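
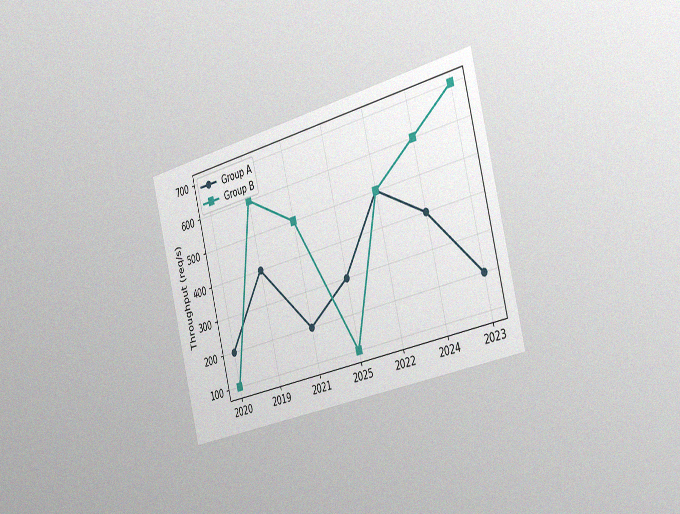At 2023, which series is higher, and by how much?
The chart is tilted about 14° counter-clockwise and viewed slightly from the right, with some photo noise. At 2023, Group B sits above the other line by 500req/s.

Group B, by 500req/s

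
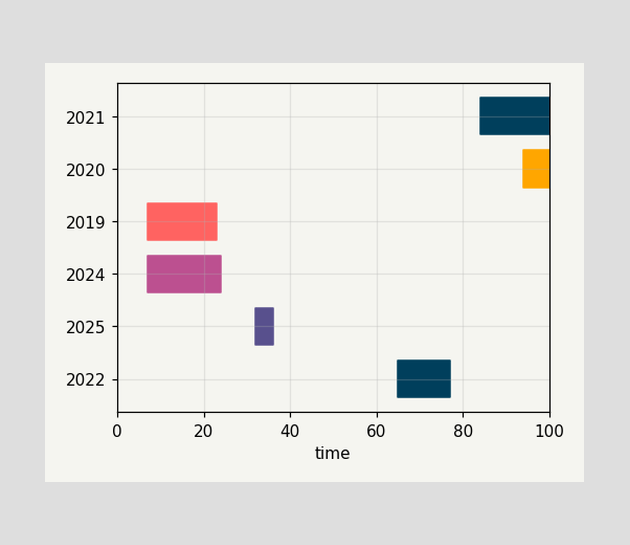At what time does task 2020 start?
The 2020 bar begins at t=94.

94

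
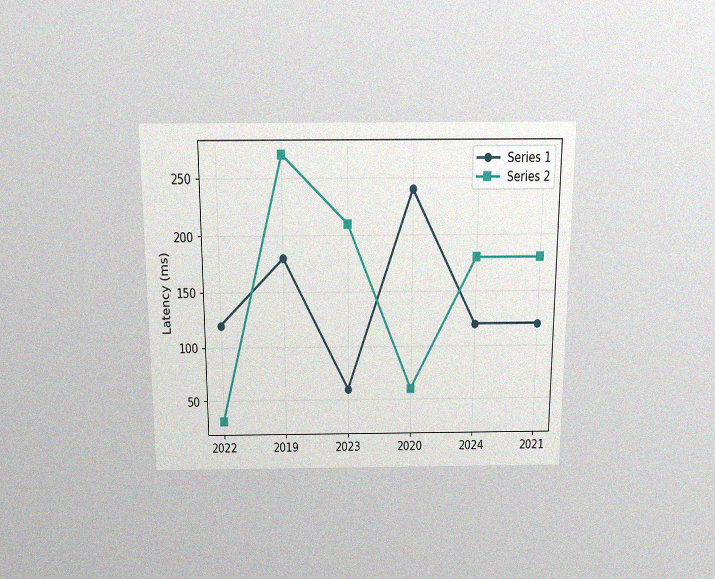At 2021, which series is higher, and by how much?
The chart is viewed slightly from above, with some photo noise. At 2021, Series 2 sits above the other line by 60ms.

Series 2, by 60ms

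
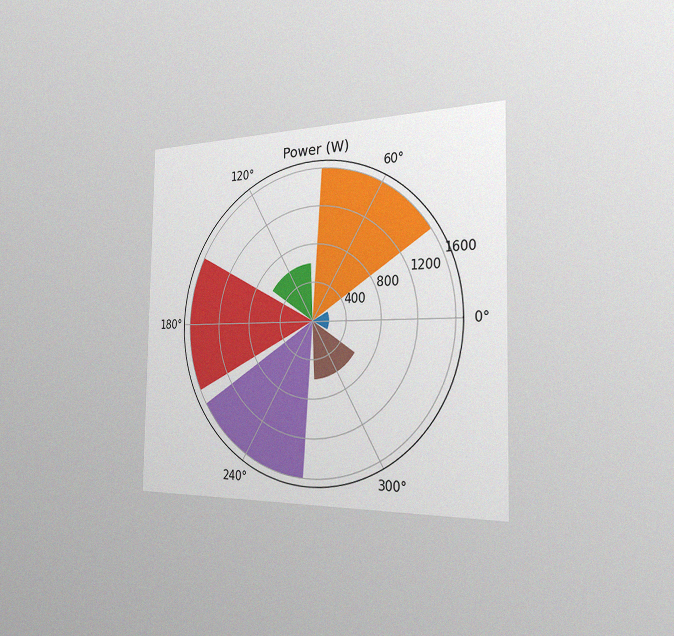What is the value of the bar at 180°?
1600W

The chart is viewed slightly from the right, with some photo noise. The bar at 180° reaches 1600W on the radial axis.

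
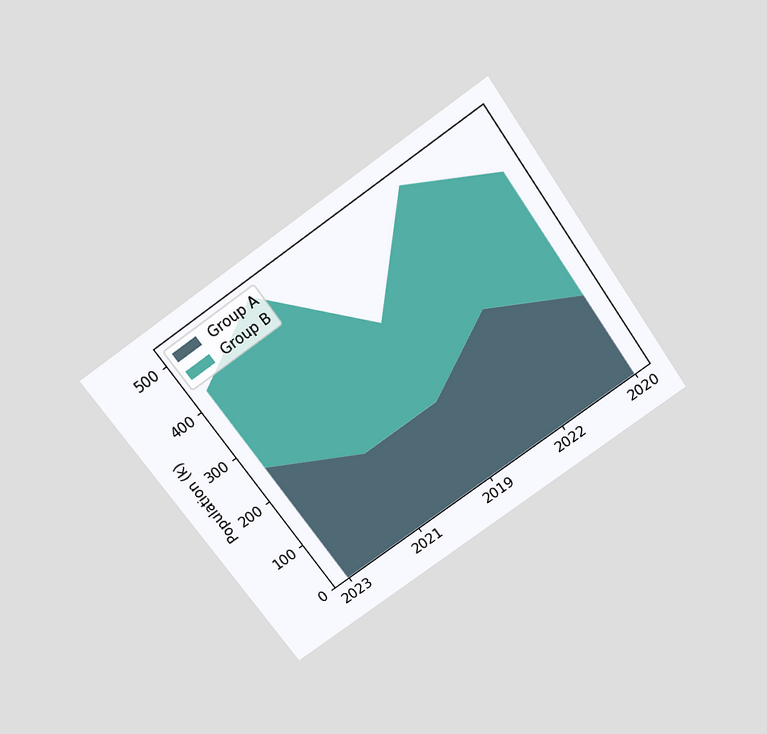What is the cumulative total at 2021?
The chart is tilted about 35° counter-clockwise and viewed slightly from above. The stacked total at 2021 reaches 510k.

510k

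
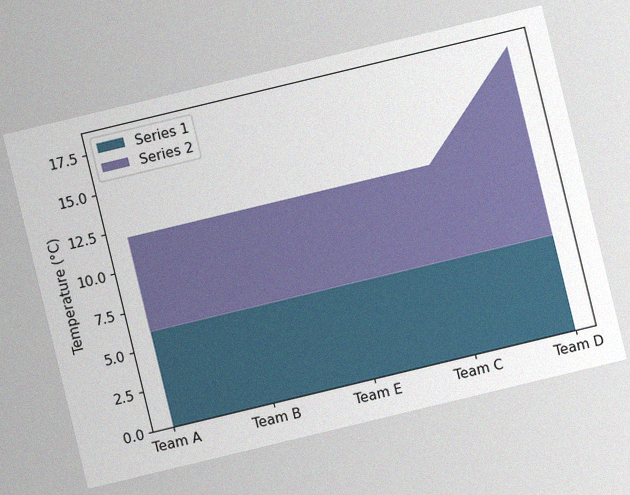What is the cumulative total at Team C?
12°C

The chart is tilted about 14° counter-clockwise, with some photo noise. The stacked total at Team C reaches 12°C.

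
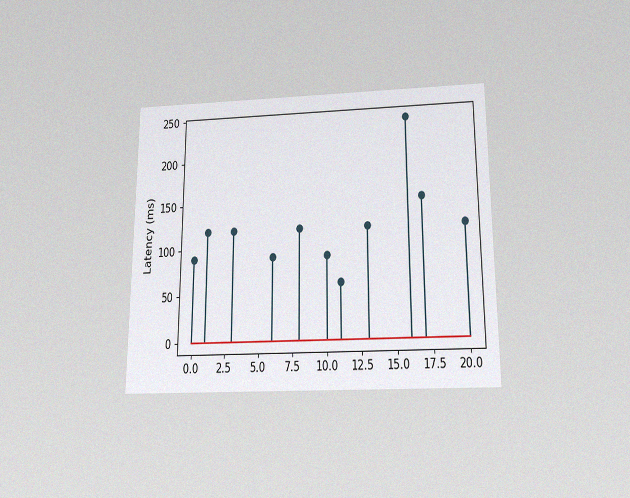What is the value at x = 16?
240ms

The chart is viewed slightly from below, with some photo noise. The stem at x=16 reaches 240ms.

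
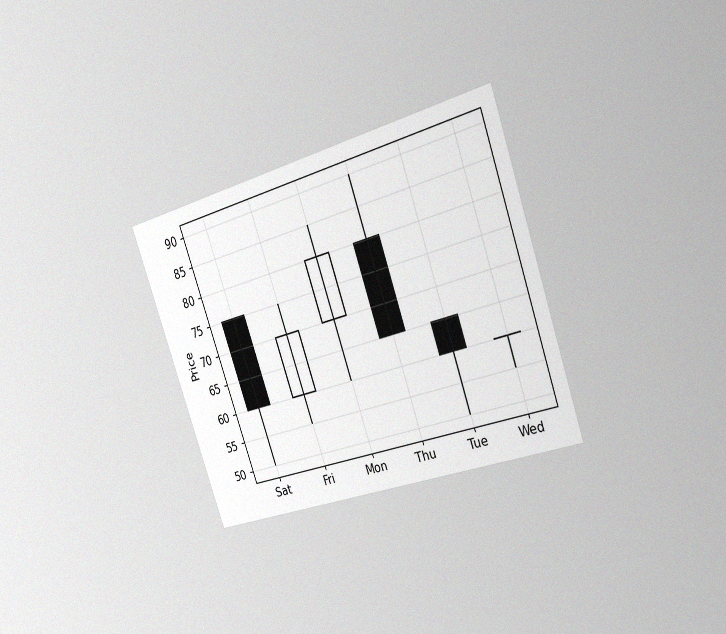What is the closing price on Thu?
The chart is tilted about 19° counter-clockwise and viewed slightly from the right, with some photo noise. The Thu candle closes at 65.

65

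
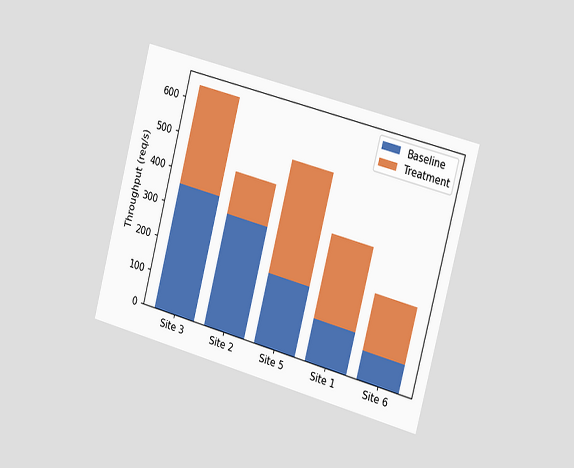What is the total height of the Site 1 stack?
360req/s

The chart is tilted about 15° clockwise and viewed slightly from the right. The Site 1 stack's top reaches 360req/s on the y-axis.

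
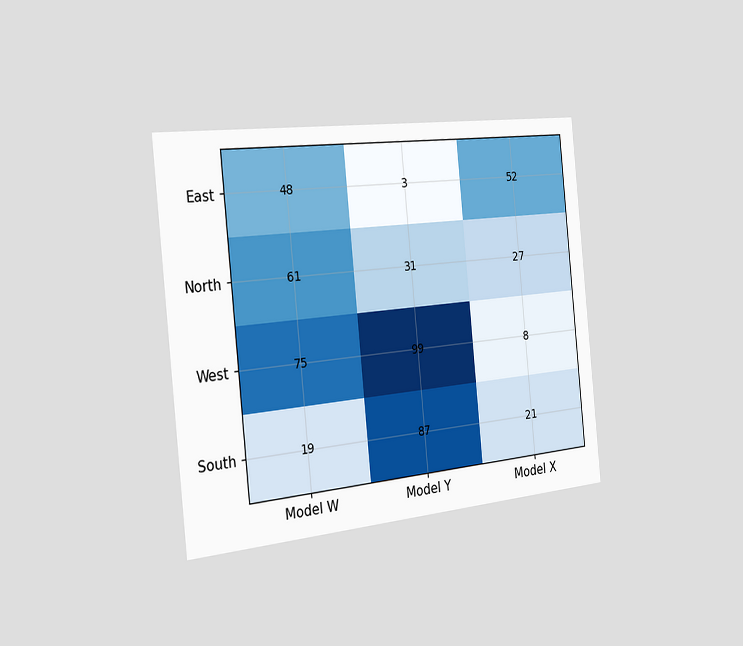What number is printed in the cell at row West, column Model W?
75

The chart is tilted about 6° counter-clockwise and viewed slightly from the left. The (West, Model W) cell reads 75.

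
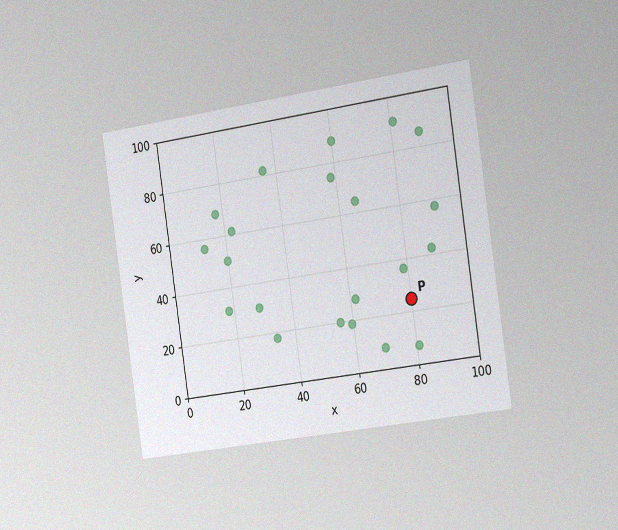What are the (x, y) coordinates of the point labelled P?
(80, 25)

The chart is tilted about 8° counter-clockwise and viewed slightly from the right, with some photo noise. Following the gridlines from P to each axis, P sits at (80, 25).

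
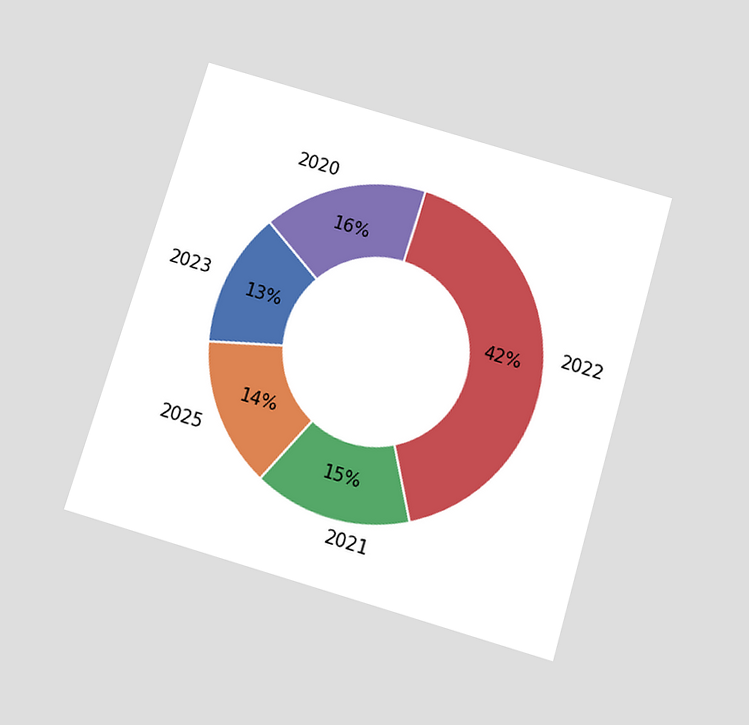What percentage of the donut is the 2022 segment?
The chart is tilted about 16° clockwise and viewed slightly from below. The 2022 segment takes up 42% of the ring.

42%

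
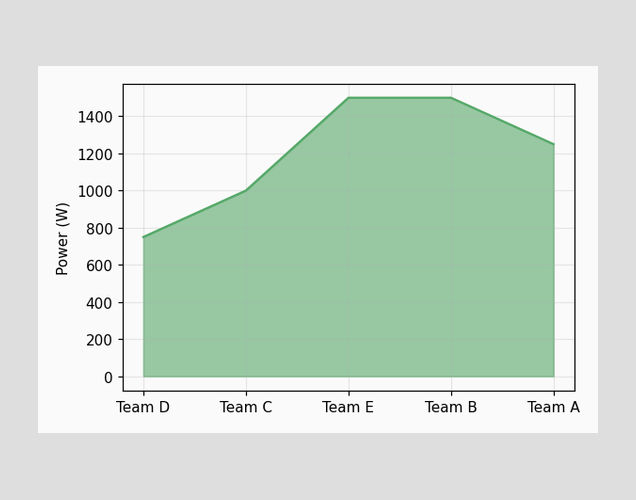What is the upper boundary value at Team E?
At Team E the upper boundary is at 1500W.

1500W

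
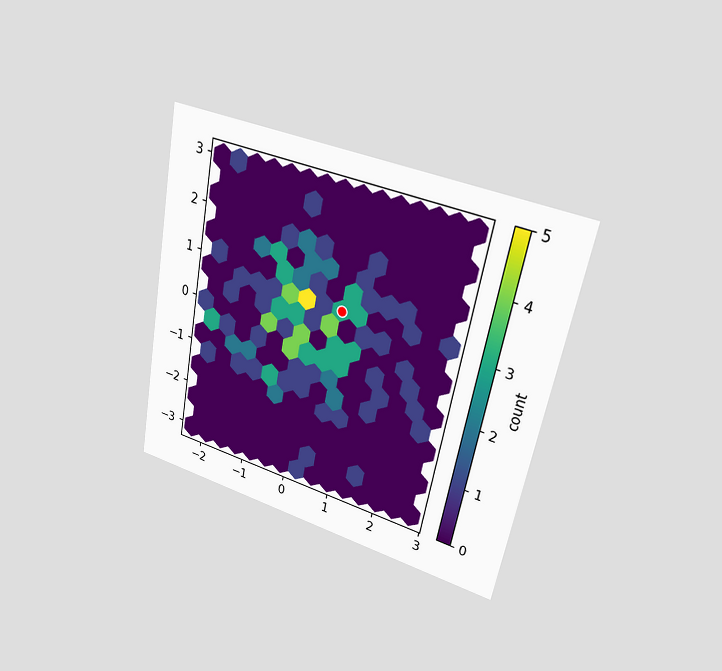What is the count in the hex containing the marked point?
3

The chart is tilted about 11° clockwise and viewed at a slight angle. The marked hex reads 3 on the colorbar.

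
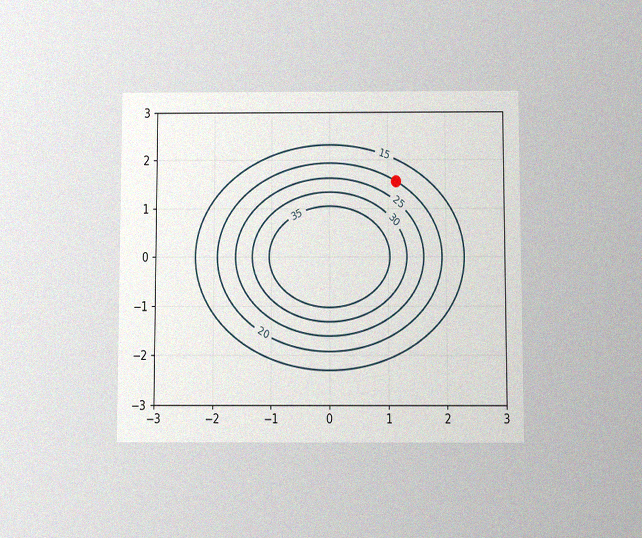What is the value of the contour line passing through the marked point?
The chart is viewed slightly from below, with some photo noise. The marked point sits on the contour labelled 20.

20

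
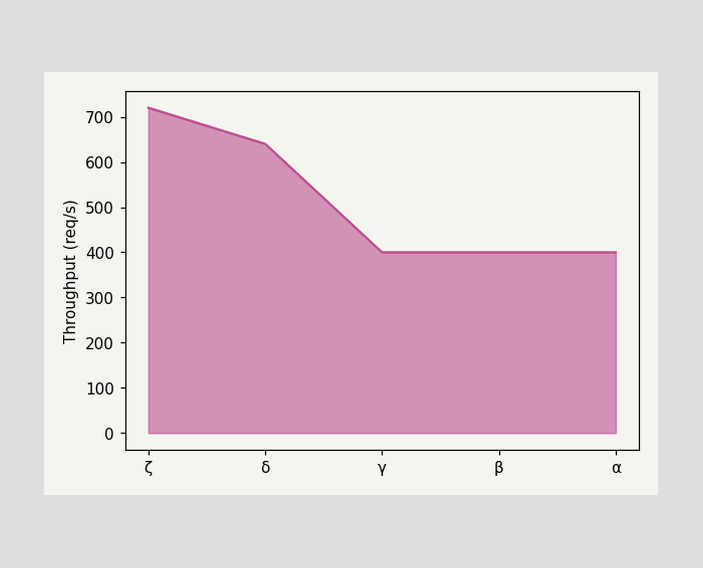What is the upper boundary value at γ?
At γ the upper boundary is at 400req/s.

400req/s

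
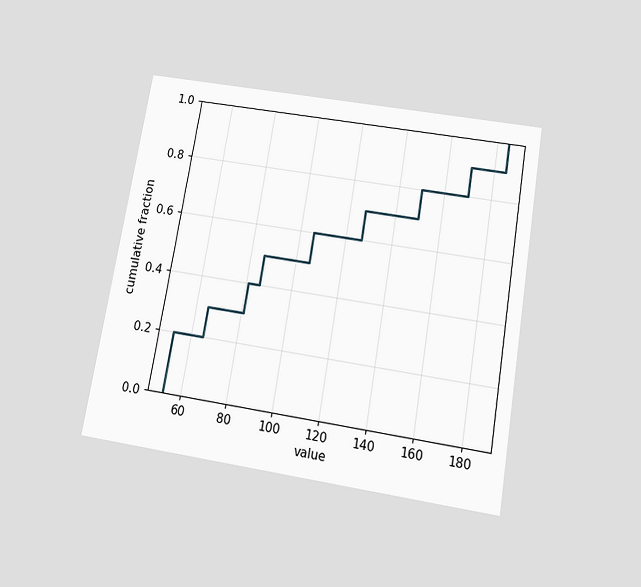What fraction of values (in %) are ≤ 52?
20%

The chart is tilted about 10° clockwise and viewed slightly from below. At x=52 the ECDF step is at 20%.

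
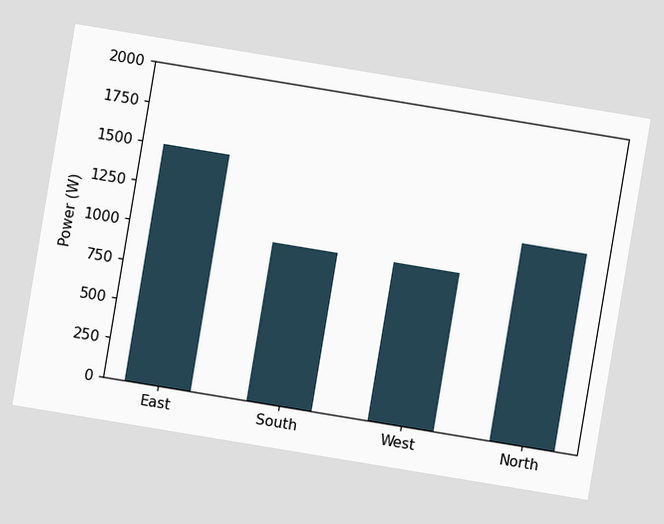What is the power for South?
The chart is tilted about 9° clockwise. Reading along the chart's y-axis, the South bar reaches 1000W.

1000W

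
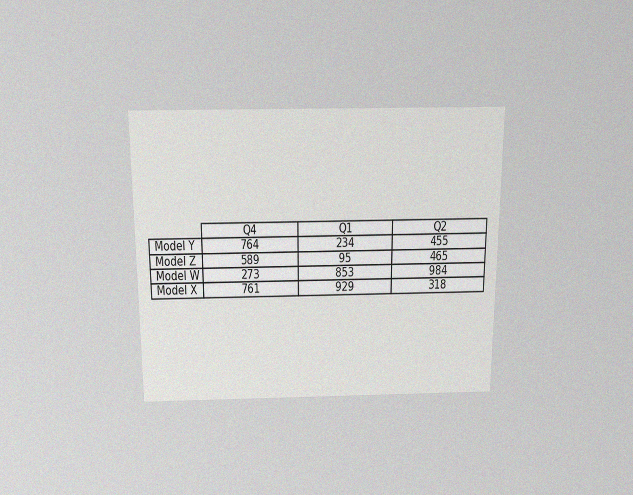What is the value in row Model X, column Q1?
The chart is viewed slightly from above, with some photo noise. The (Model X, Q1) cell reads 929.

929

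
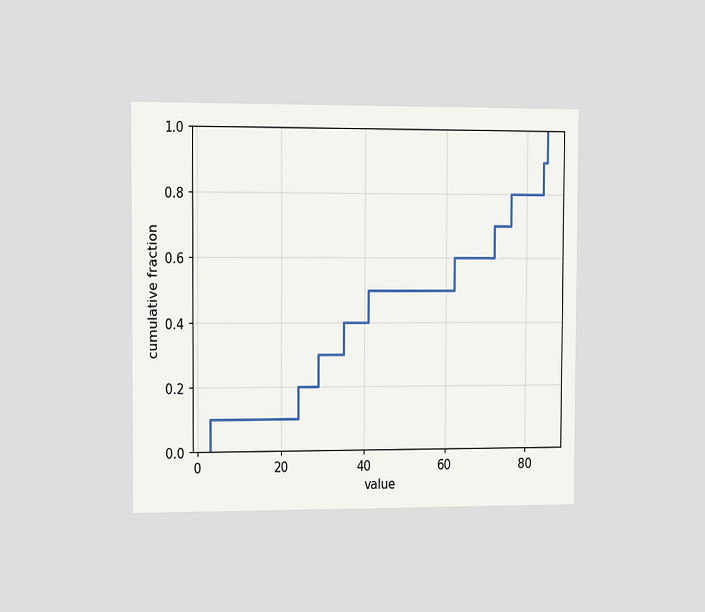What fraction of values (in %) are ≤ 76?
80%

The chart is viewed slightly from the left. At x=76 the ECDF step is at 80%.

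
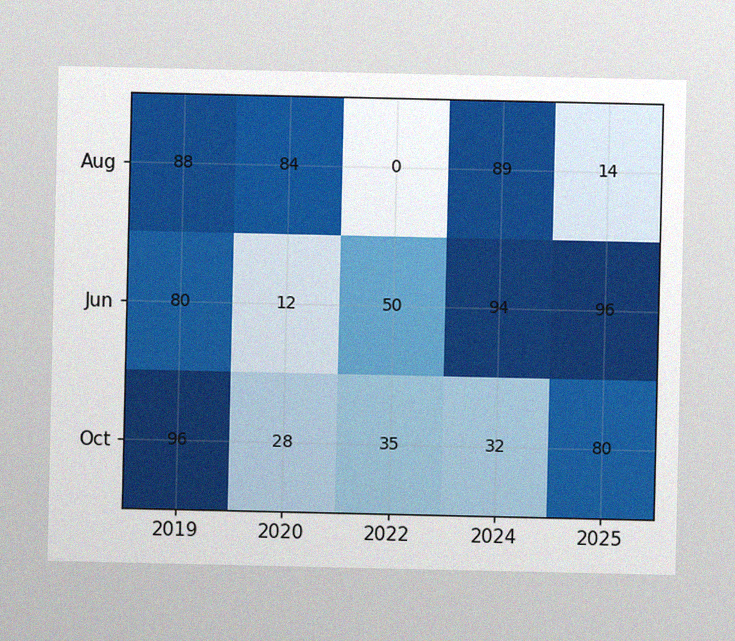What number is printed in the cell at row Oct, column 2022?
35

The image has some photo noise and uneven lighting. The (Oct, 2022) cell reads 35.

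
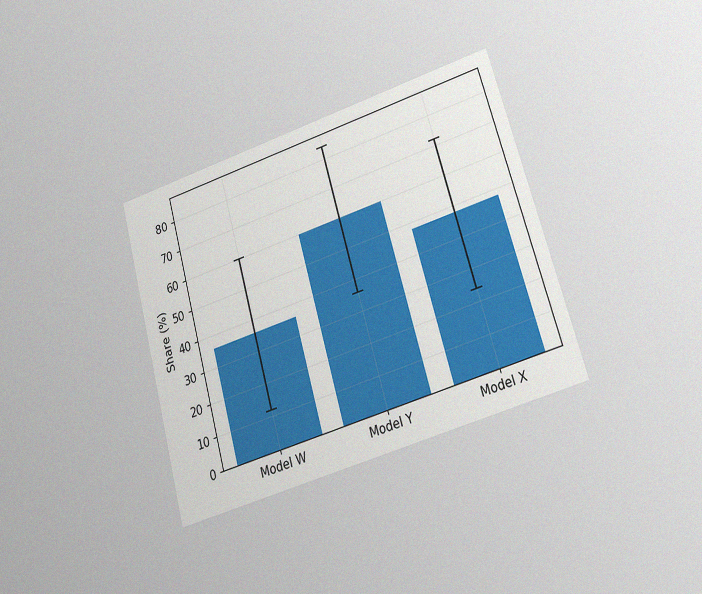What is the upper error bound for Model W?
60%

The chart is tilted about 16° counter-clockwise and viewed at a slight angle, with some photo noise. The Model W bar's upper whisker reaches 60%.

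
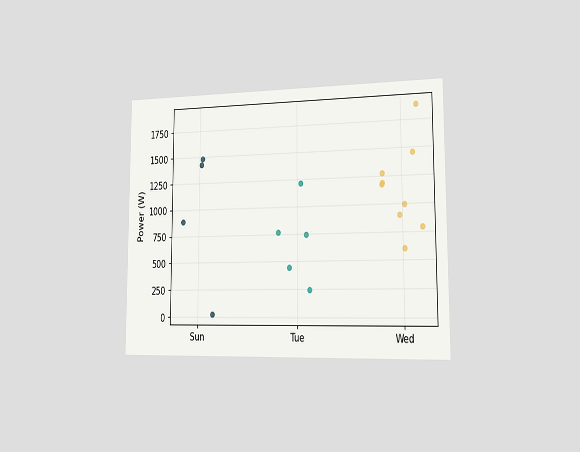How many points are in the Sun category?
4

The chart is viewed slightly from the right. Counting the markers in the Sun column gives 4.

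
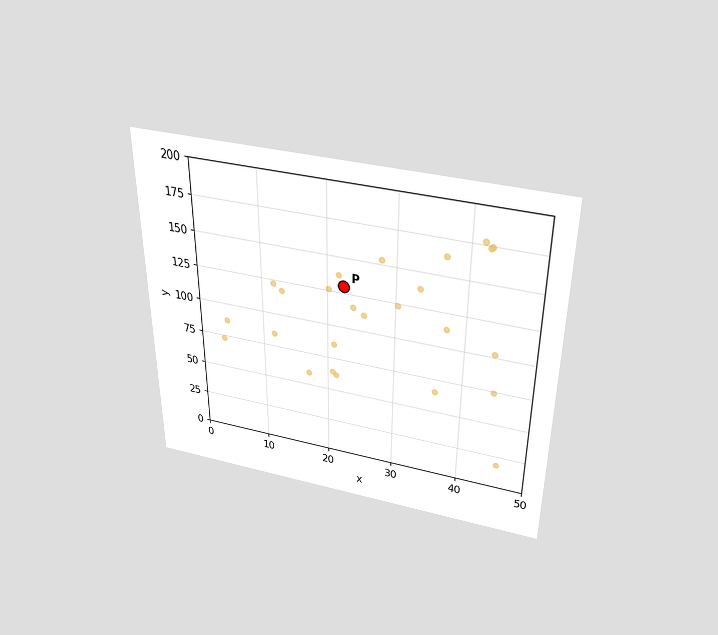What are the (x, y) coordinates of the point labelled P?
The chart is viewed slightly from above. Following the gridlines from P to each axis, P sits at (22.5, 130).

(22.5, 130)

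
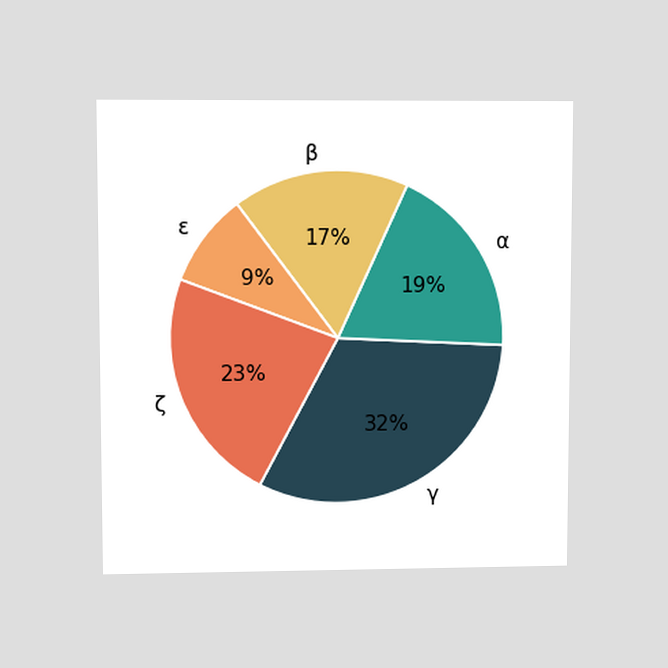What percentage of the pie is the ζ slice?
The chart is viewed at a slight angle. The ζ slice takes up 23% of the pie.

23%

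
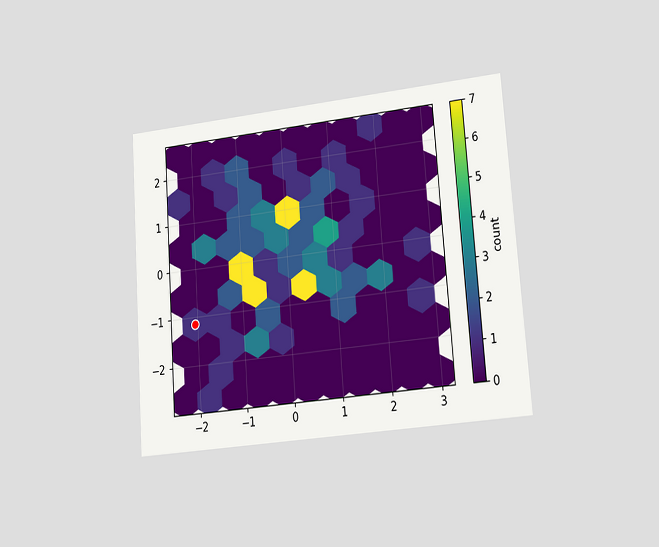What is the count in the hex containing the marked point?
1

The chart is tilted about 4° counter-clockwise and viewed at a slight angle. The marked hex reads 1 on the colorbar.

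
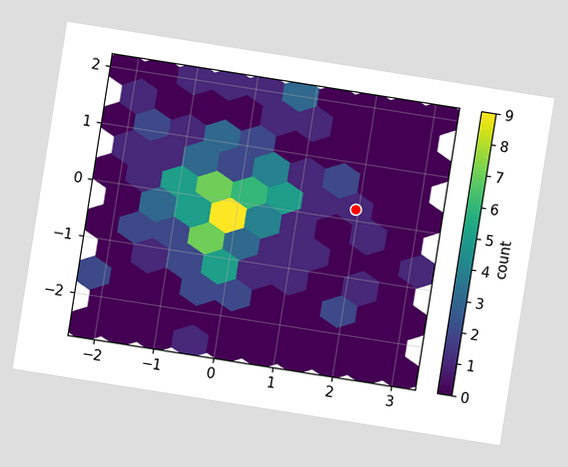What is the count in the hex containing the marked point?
The chart is tilted about 9° clockwise. The marked hex reads 1 on the colorbar.

1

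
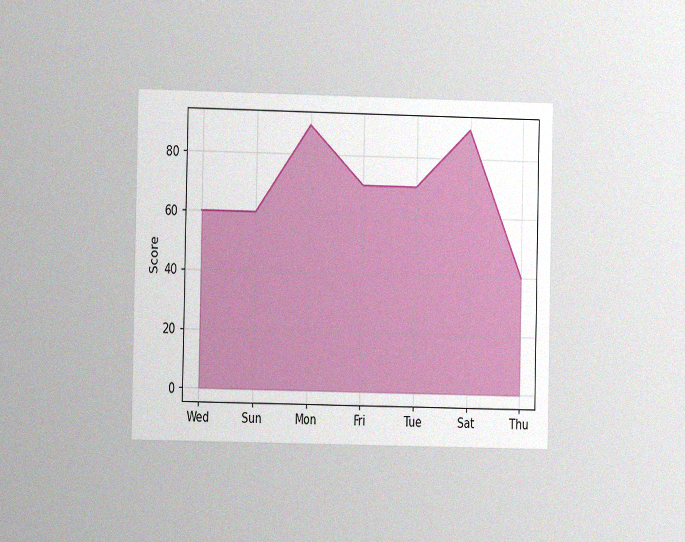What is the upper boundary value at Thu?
The chart is viewed at a slight angle, with some photo noise. At Thu the upper boundary is at 40.

40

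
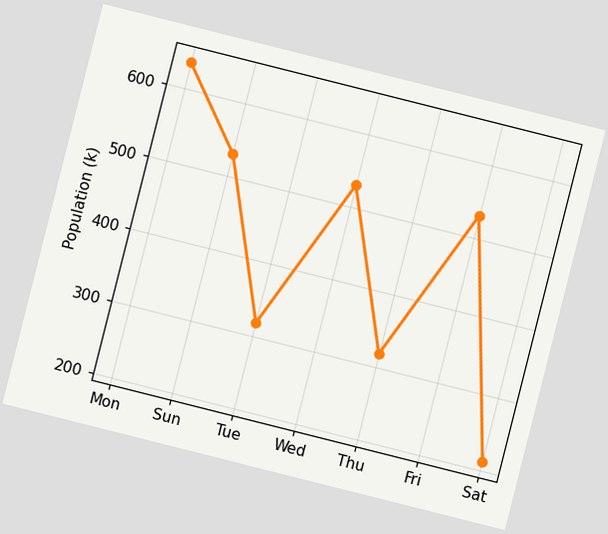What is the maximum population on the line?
636k

The chart is tilted about 14° clockwise. The highest point is at Mon, and reading across to the y-axis gives 636k.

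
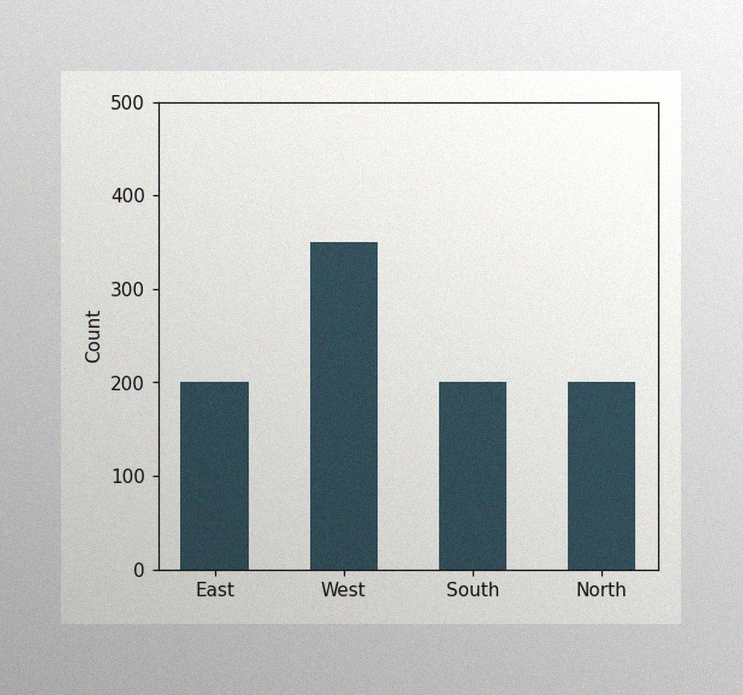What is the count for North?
The image has some photo noise and uneven lighting. Reading along the chart's y-axis, the North bar reaches 200.

200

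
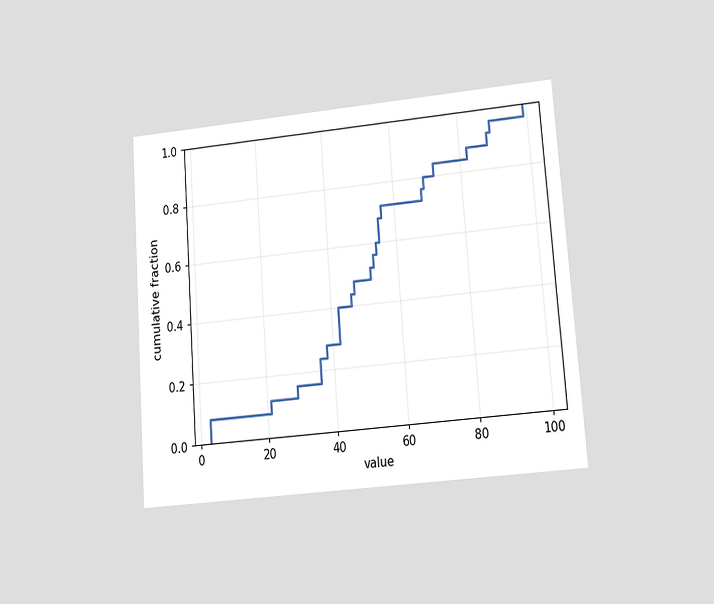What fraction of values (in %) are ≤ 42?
40%

The chart is tilted about 4° counter-clockwise and viewed at a slight angle. At x=42 the ECDF step is at 40%.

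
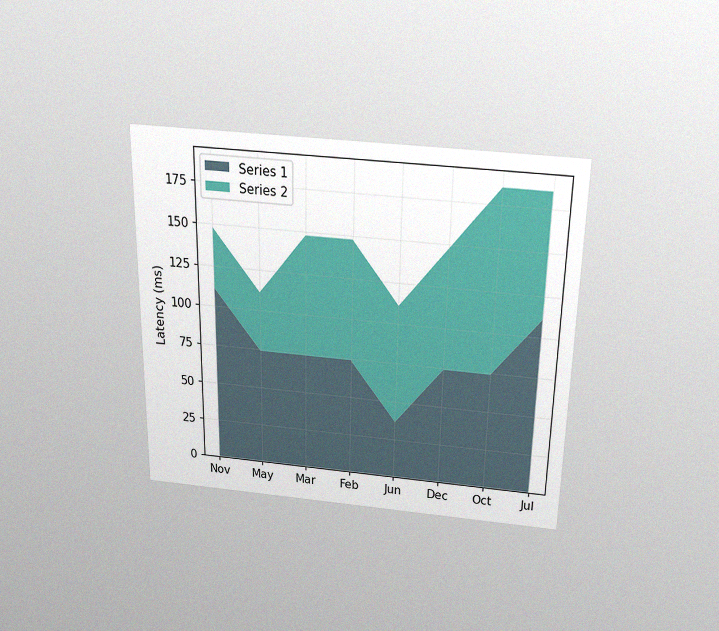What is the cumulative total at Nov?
148ms

The chart is viewed slightly from above, with some photo noise. The stacked total at Nov reaches 148ms.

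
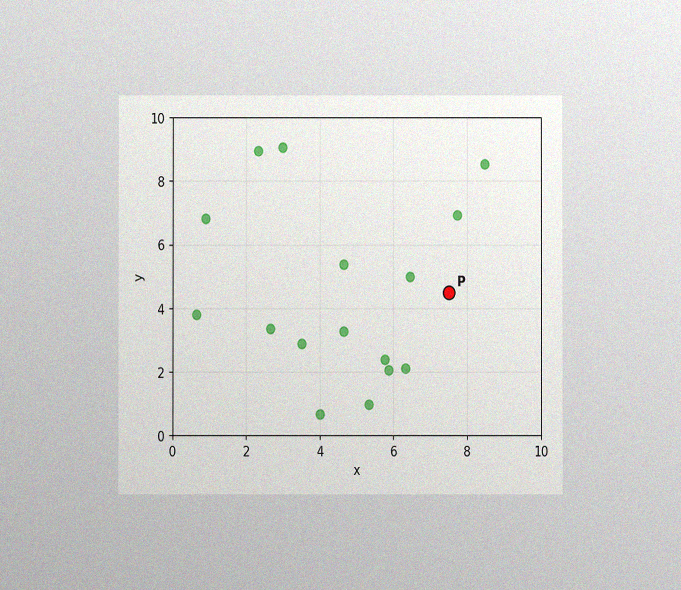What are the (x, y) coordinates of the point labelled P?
(7.5, 4.5)

The chart is viewed at a slight angle, with some photo noise. Following the gridlines from P to each axis, P sits at (7.5, 4.5).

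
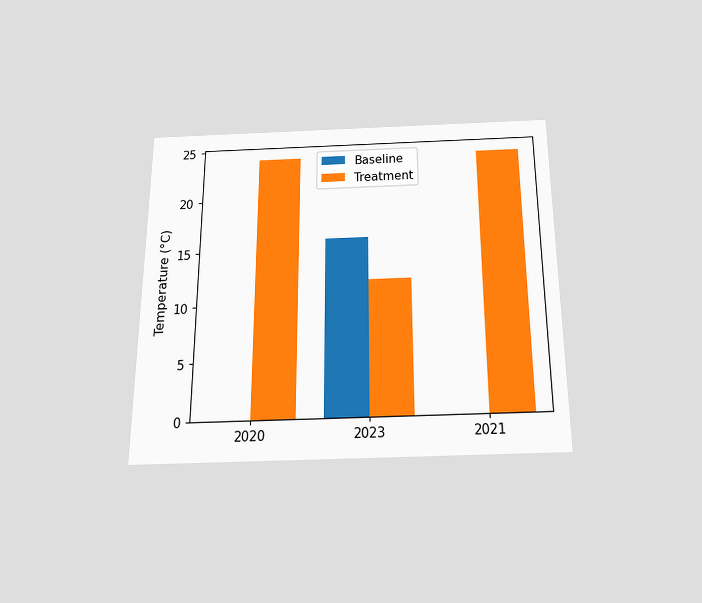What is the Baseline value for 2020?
The chart is viewed slightly from below. The Baseline bar at 2020 reaches 0°C on the y-axis.

0°C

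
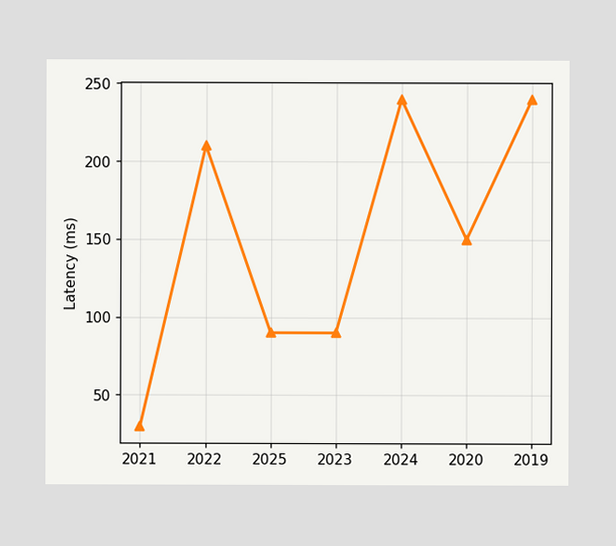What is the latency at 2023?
90ms

At 2023, the line is at 90ms.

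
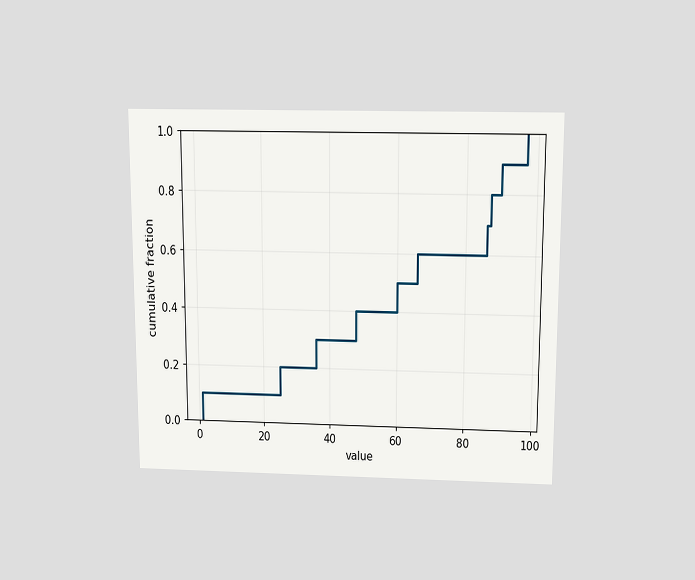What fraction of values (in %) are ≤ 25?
The chart is viewed slightly from above. At x=25 the ECDF step is at 20%.

20%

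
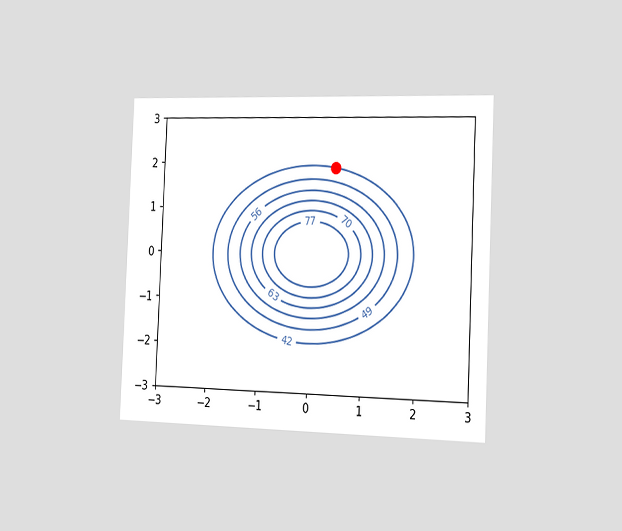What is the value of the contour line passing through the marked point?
The chart is tilted about 2° clockwise and viewed slightly from the right. The marked point sits on the contour labelled 42.

42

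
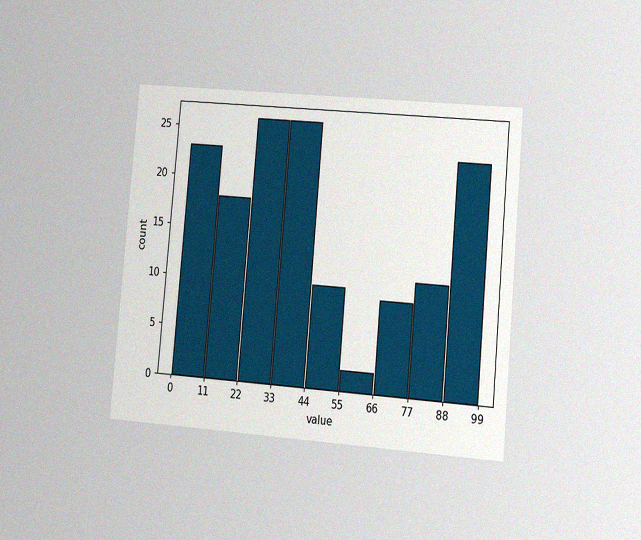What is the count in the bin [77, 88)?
11

The chart is tilted about 5° clockwise and viewed at a slight angle, with some photo noise. The [77, 88) bin has height 11.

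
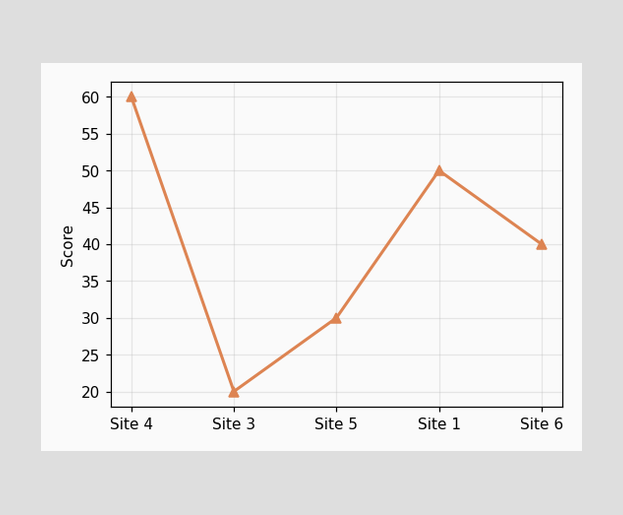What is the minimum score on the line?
20

The lowest point is at Site 3, and reading across to the y-axis gives 20.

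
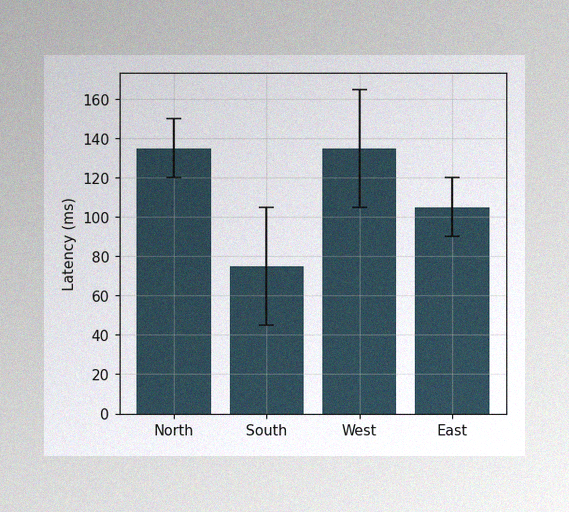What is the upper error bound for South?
105ms

The image has some photo noise and uneven lighting. The South bar's upper whisker reaches 105ms.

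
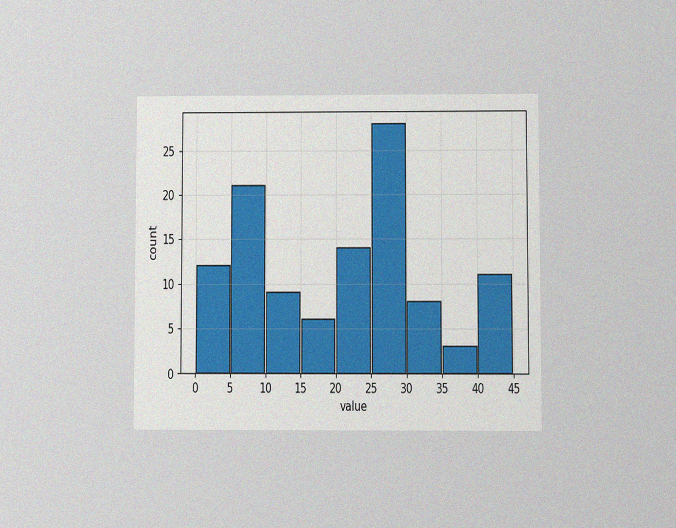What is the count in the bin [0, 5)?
The chart is viewed at a slight angle, with some photo noise. The [0, 5) bin has height 12.

12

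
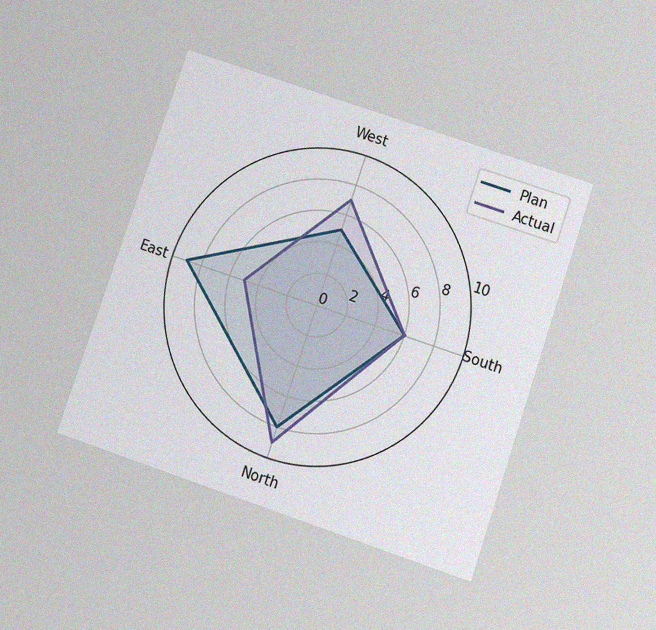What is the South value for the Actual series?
6

The chart is tilted about 19° clockwise and viewed slightly from below, with some photo noise. On the South axis, Actual reaches 6.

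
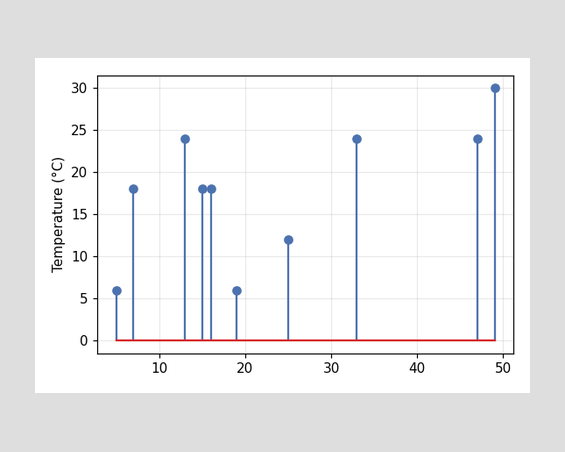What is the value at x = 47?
The stem at x=47 reaches 24°C.

24°C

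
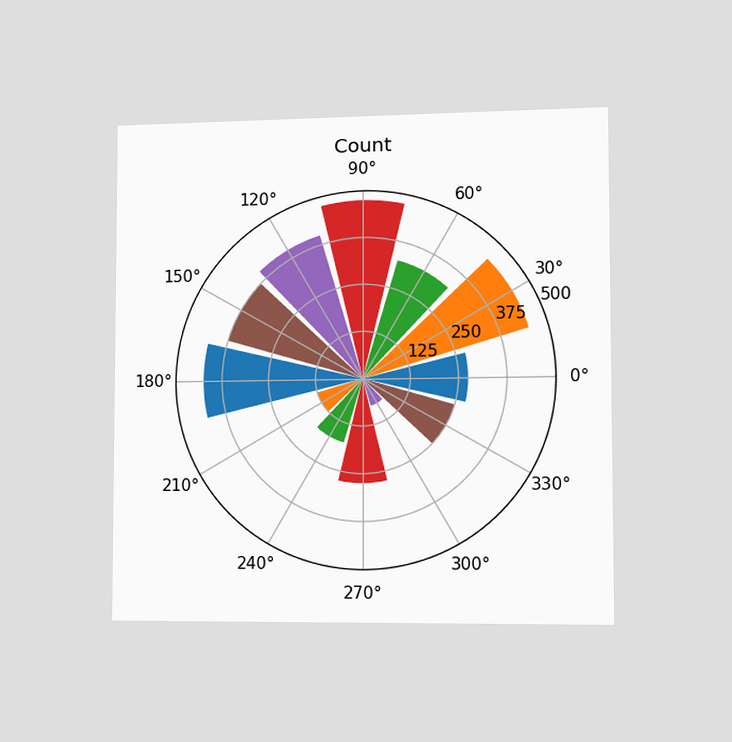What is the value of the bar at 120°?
The chart is viewed slightly from the right. The bar at 120° reaches 400 on the radial axis.

400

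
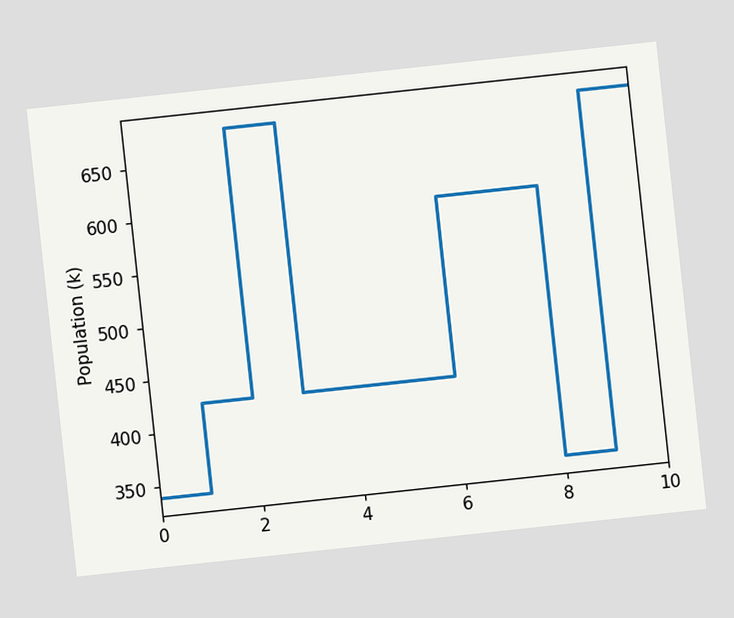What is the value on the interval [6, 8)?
The chart is tilted about 6° counter-clockwise. On [6, 8) the step sits at 595k.

595k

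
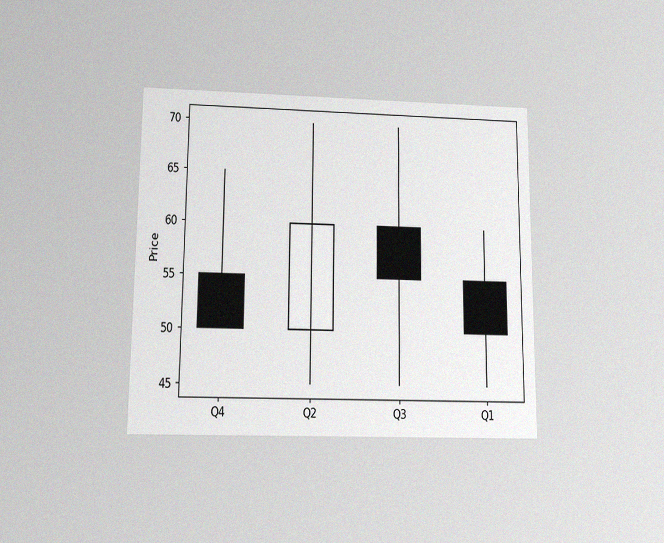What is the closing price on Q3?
55

The chart is viewed slightly from below, with some photo noise. The Q3 candle closes at 55.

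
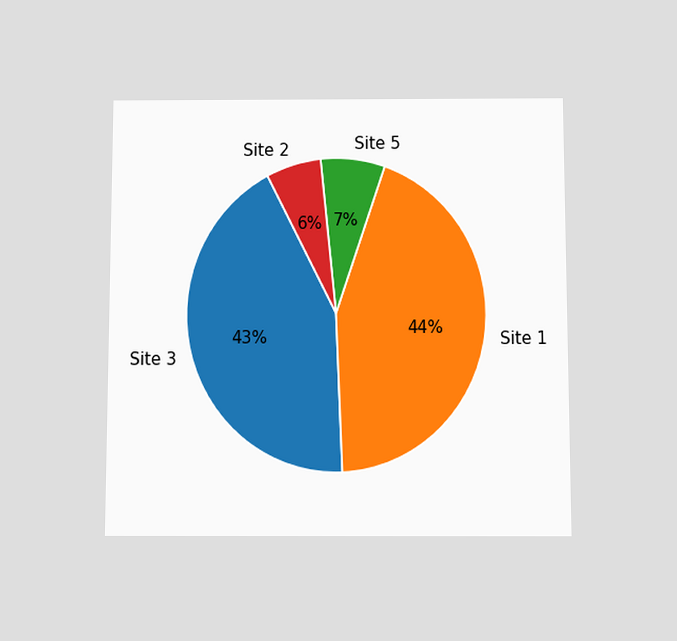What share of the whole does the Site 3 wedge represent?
43%

The chart is viewed slightly from below. The Site 3 slice takes up 43% of the pie.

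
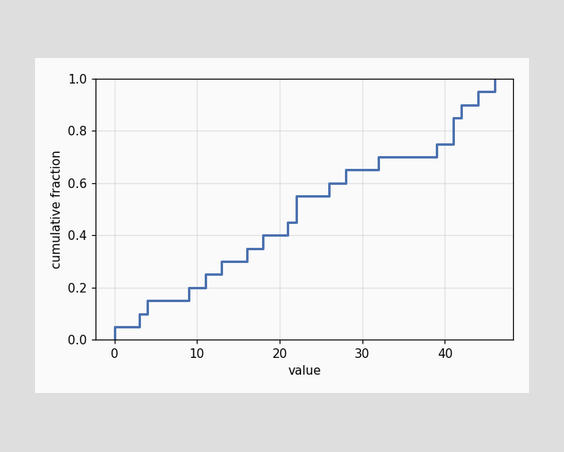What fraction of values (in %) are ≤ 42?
90%

At x=42 the ECDF step is at 90%.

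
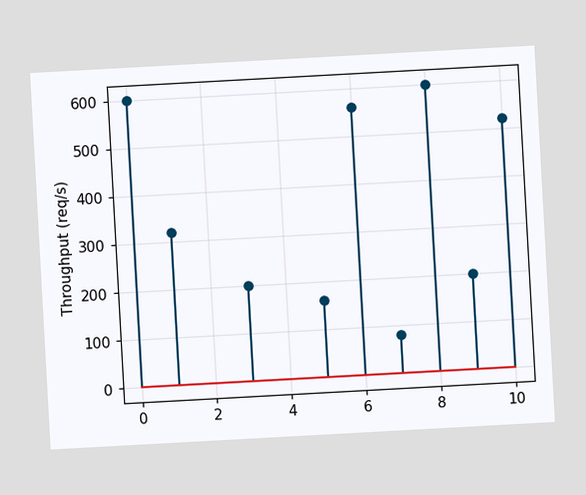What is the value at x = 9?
200req/s

The chart is tilted about 3° counter-clockwise. The stem at x=9 reaches 200req/s.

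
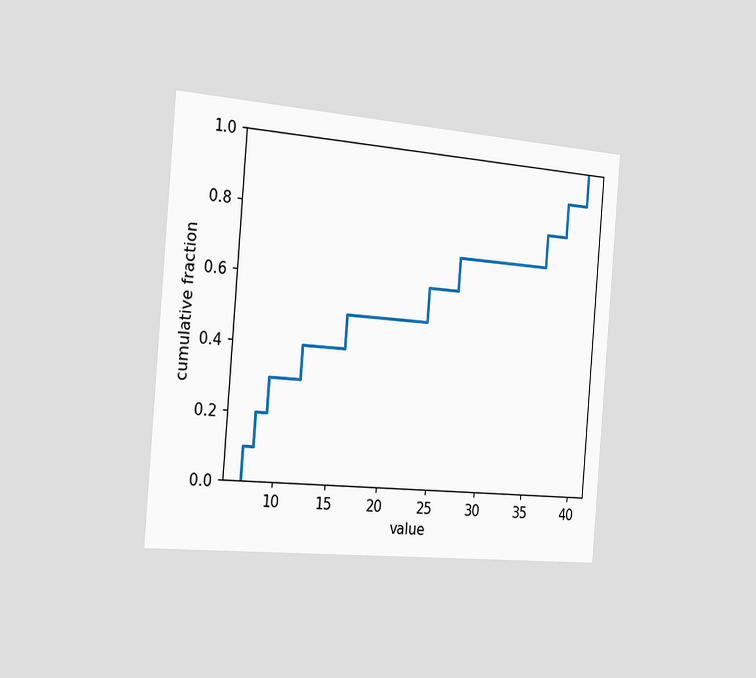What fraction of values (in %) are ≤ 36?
80%

The chart is tilted about 5° clockwise and viewed slightly from the left. At x=36 the ECDF step is at 80%.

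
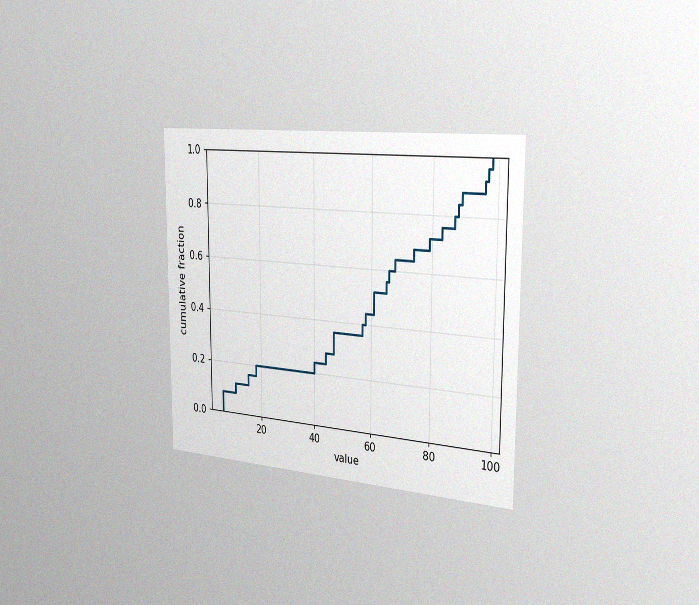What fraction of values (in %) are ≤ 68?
The chart is viewed slightly from the right, with some photo noise. At x=68 the ECDF step is at 64%.

64%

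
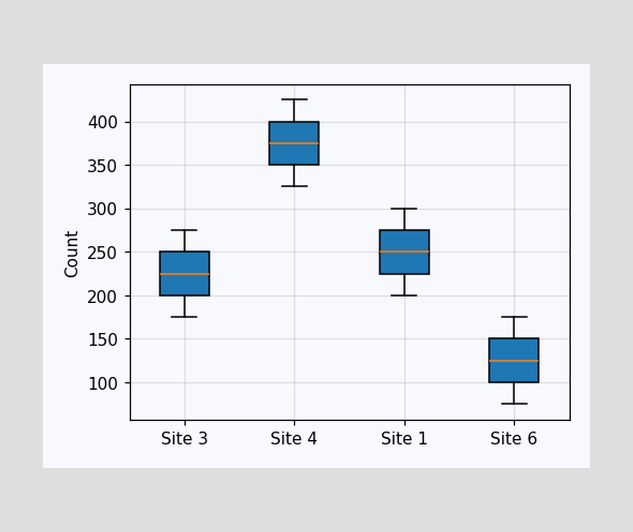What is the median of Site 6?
The median line in the Site 6 box sits at 125.

125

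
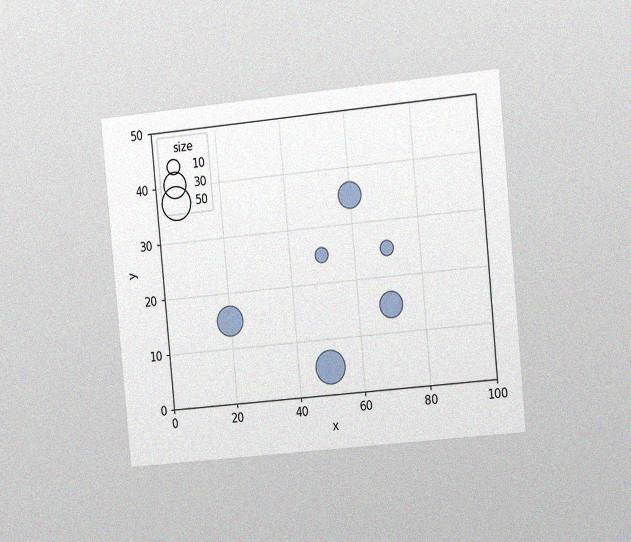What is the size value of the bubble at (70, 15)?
30

The chart is tilted about 5° counter-clockwise and viewed at a slight angle, with some photo noise. Matching the bubble at (70, 15) against the size legend gives 30.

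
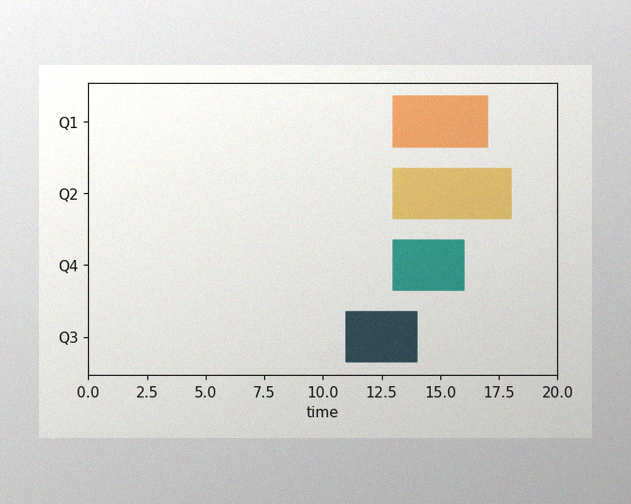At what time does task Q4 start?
The image has some photo noise and uneven lighting. The Q4 bar begins at t=13.

13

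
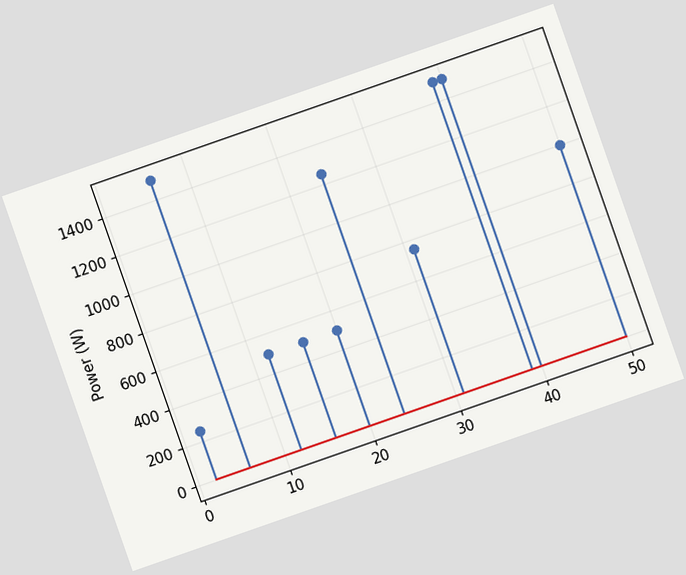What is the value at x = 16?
500W

The chart is tilted about 19° counter-clockwise. The stem at x=16 reaches 500W.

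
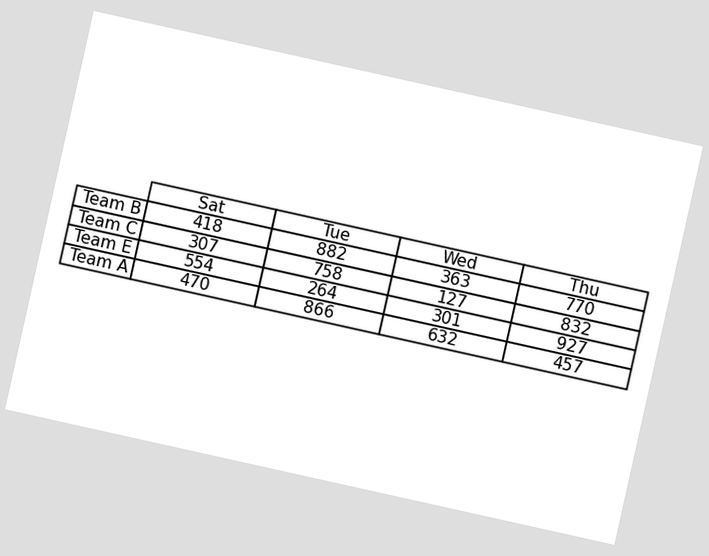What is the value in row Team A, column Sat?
The chart is tilted about 13° clockwise. The (Team A, Sat) cell reads 470.

470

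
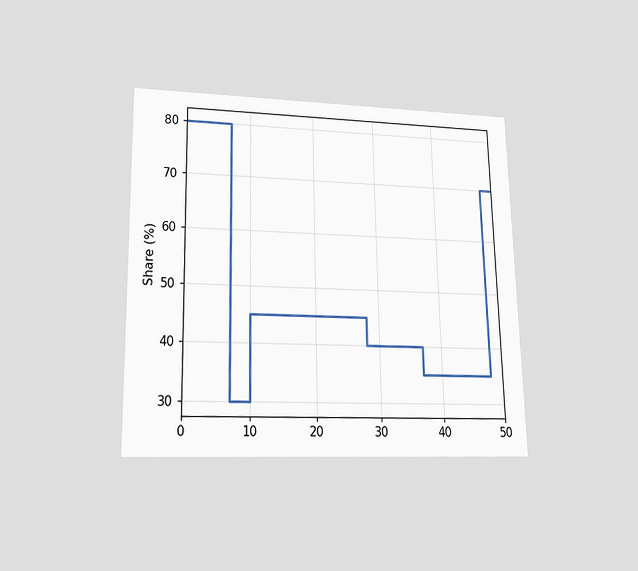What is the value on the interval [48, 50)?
70%

The chart is viewed slightly from below. On [48, 50) the step sits at 70%.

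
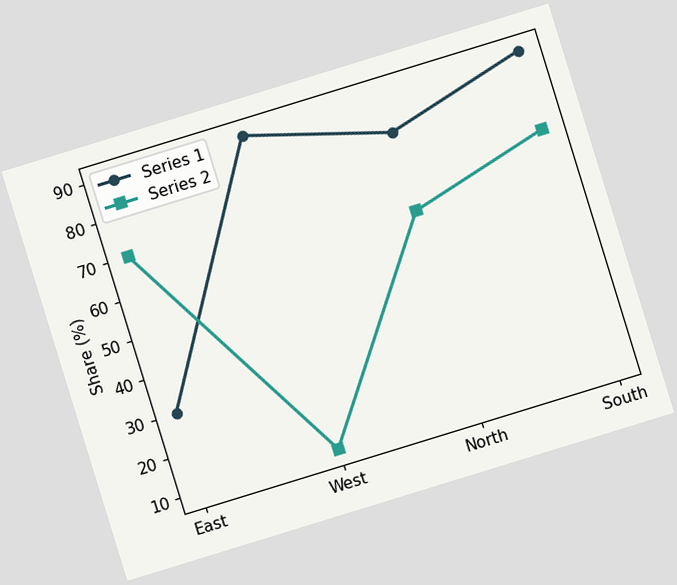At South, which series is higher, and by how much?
The chart is tilted about 17° counter-clockwise. At South, Series 1 sits above the other line by 20%.

Series 1, by 20%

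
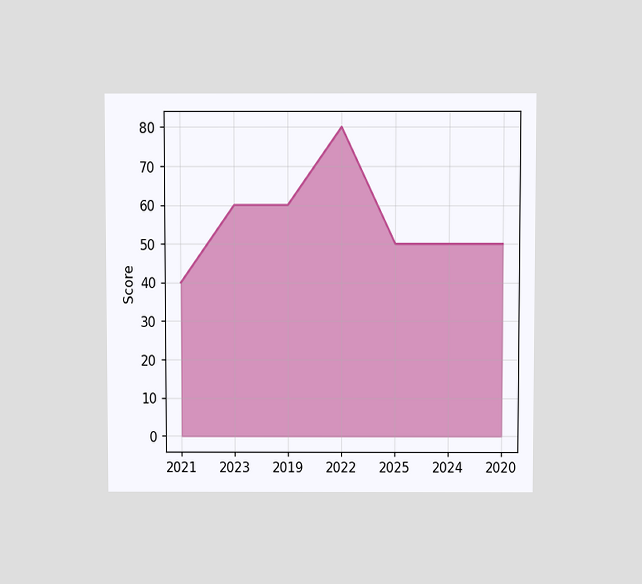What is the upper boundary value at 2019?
60

The chart is viewed slightly from above. At 2019 the upper boundary is at 60.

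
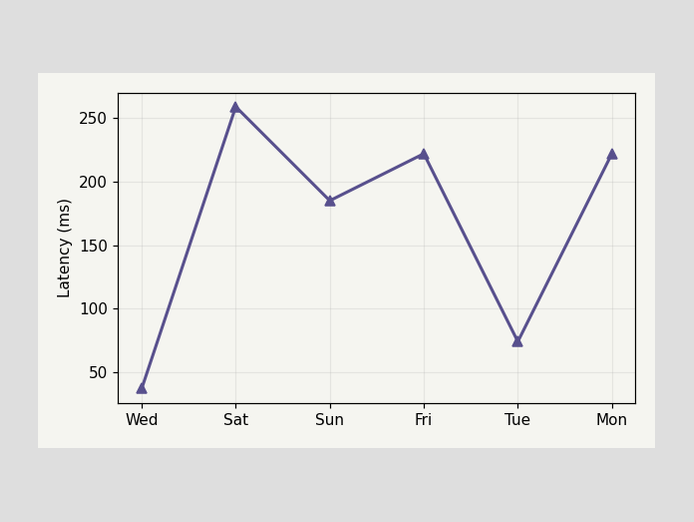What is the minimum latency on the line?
37ms

The lowest point is at Wed, and reading across to the y-axis gives 37ms.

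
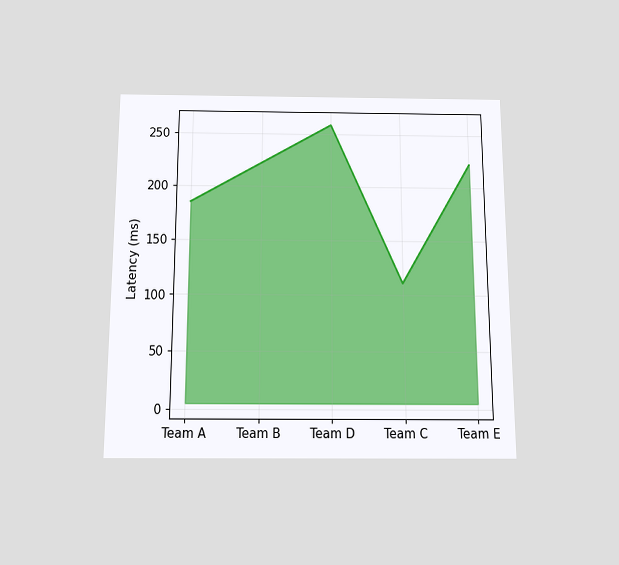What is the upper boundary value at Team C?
111ms

The chart is viewed slightly from below. At Team C the upper boundary is at 111ms.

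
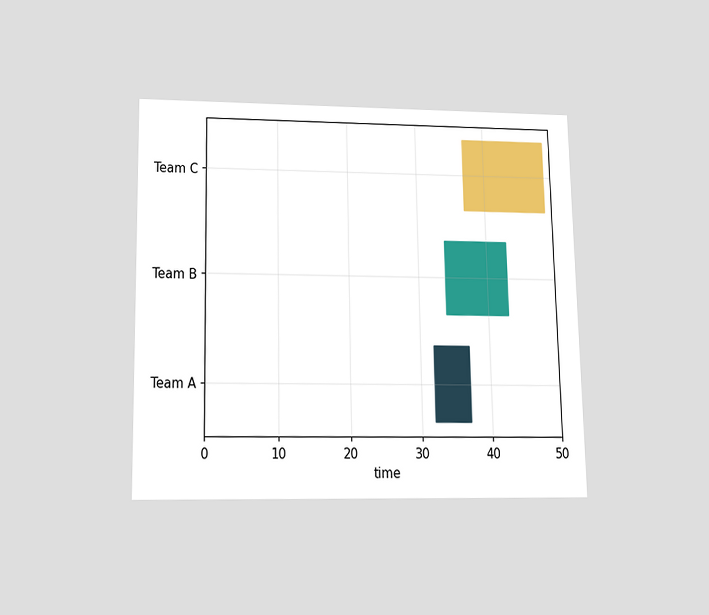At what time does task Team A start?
The chart is viewed slightly from below. The Team A bar begins at t=32.

32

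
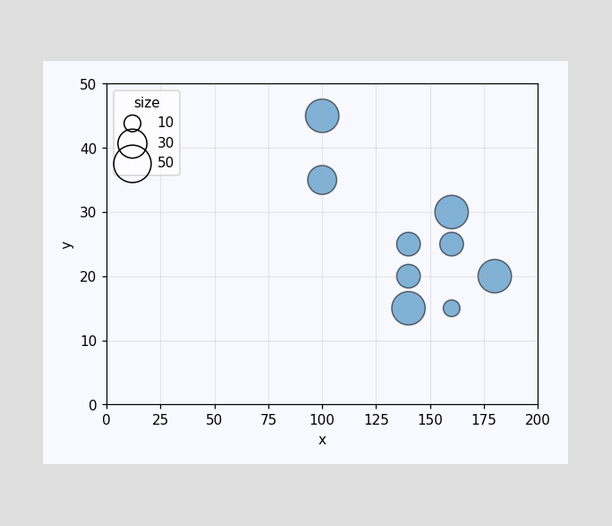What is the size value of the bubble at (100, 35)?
Matching the bubble at (100, 35) against the size legend gives 30.

30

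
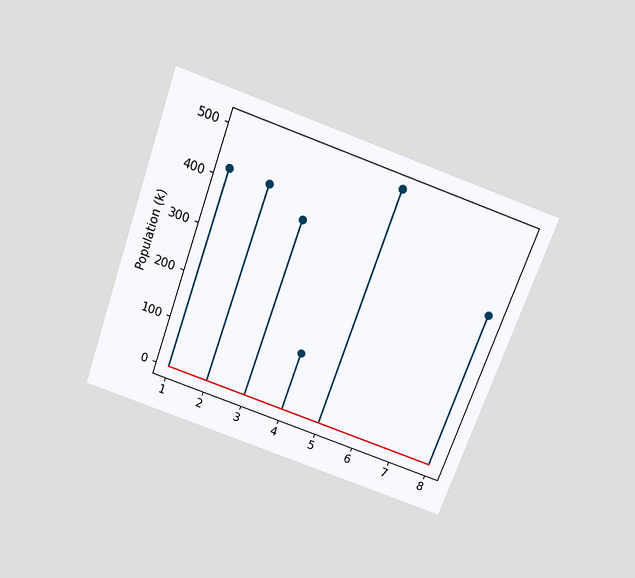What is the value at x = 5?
The chart is tilted about 20° clockwise and viewed slightly from above. The stem at x=5 reaches 504k.

504k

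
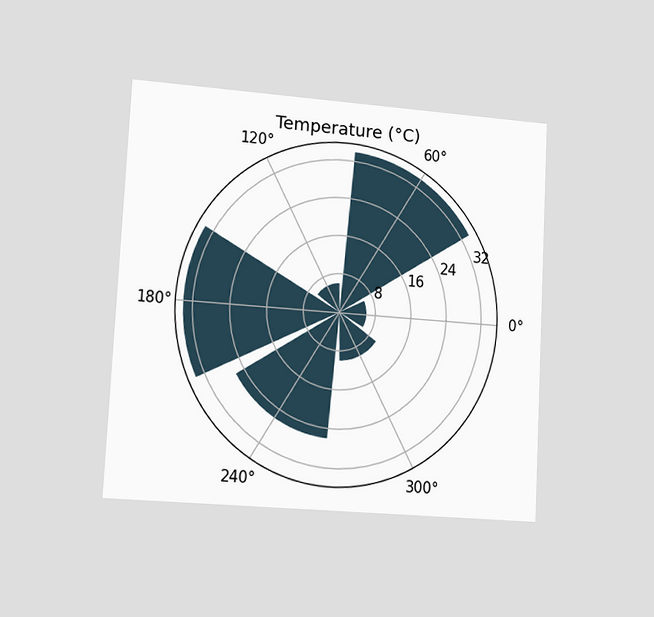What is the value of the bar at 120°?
The chart is tilted about 3° clockwise and viewed slightly from the left. The bar at 120° reaches 6°C on the radial axis.

6°C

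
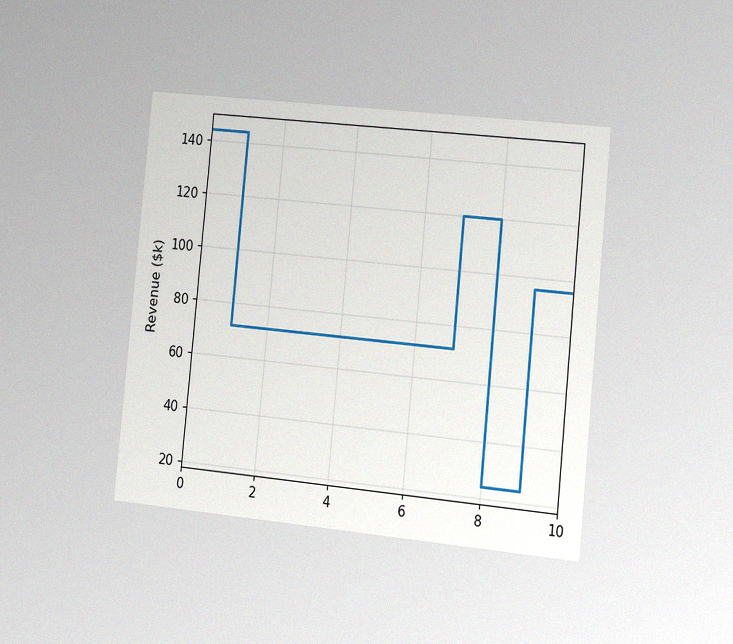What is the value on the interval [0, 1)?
The chart is tilted about 6° clockwise and viewed at a slight angle, with some photo noise. On [0, 1) the step sits at $144k.

$144k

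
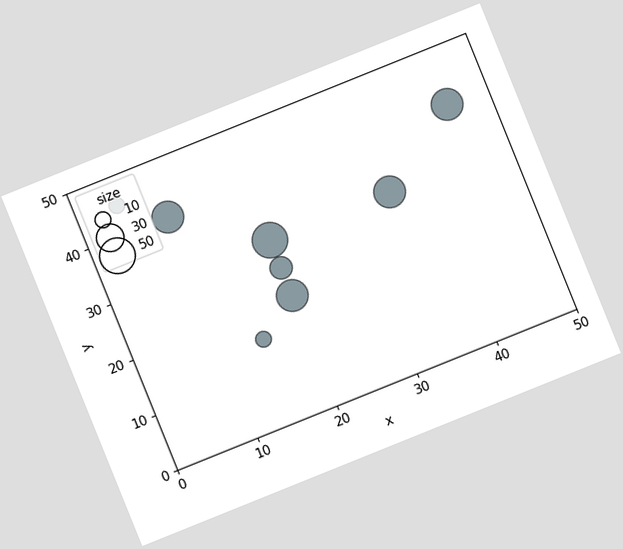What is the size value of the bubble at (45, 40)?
The chart is tilted about 22° counter-clockwise. Matching the bubble at (45, 40) against the size legend gives 40.

40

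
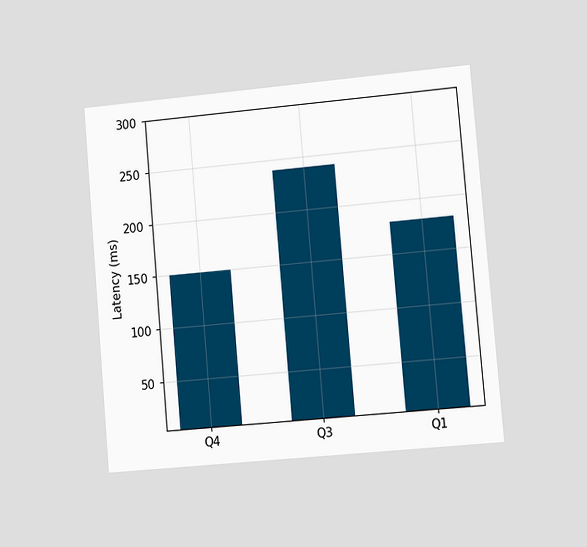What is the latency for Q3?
The chart is tilted about 5° counter-clockwise and viewed at a slight angle. Reading along the chart's y-axis, the Q3 bar reaches 240ms.

240ms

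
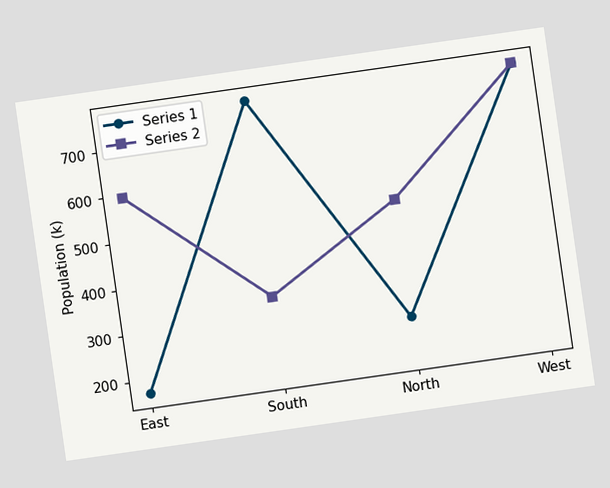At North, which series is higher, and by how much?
The chart is tilted about 8° counter-clockwise. At North, Series 2 sits above the other line by 255k.

Series 2, by 255k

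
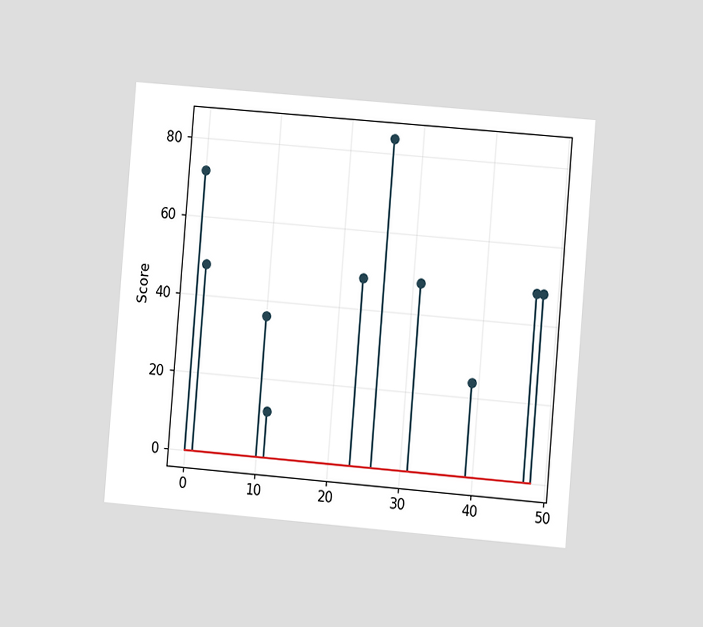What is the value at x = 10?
The chart is tilted about 5° clockwise and viewed at a slight angle. The stem at x=10 reaches 36.

36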